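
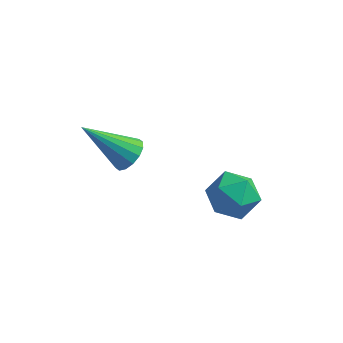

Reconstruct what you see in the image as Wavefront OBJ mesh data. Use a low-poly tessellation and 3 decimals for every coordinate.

v -0.742 -1.835 0.083
v -0.4 -2.05 0.378
v -1.818 -2.125 1.117
v -0.401 -1.8 0.447
v -0.494 -1.56 0.419
v -0.652 -1.394 0.3
v -0.835 -1.346 0.123
v -0.993 -1.429 -0.064
v -1.084 -1.621 -0.212
v -1.083 -1.87 -0.281
v -0.99 -2.11 -0.253
v -0.832 -2.277 -0.134
v -0.649 -2.325 0.043
v -0.491 -2.242 0.23
v 1.092 -0.029 -1.848
v 1.707 0.208 -2.197
v 1.173 -1.088 -2.423
v 1.788 -0.851 -2.772
v 1.804 -0.986 -2.038
v 1.754 -0.331 -1.683
v 1.126 -0.549 -2.937
v 1.076 0.106 -2.582
v 1.729 -0.114 -2.871
v 2.148 -0.383 -2.315
v 0.732 -0.497 -2.305
v 1.151 -0.766 -1.749
f 2 1 4
f 2 4 3
f 4 1 5
f 4 5 3
f 5 1 6
f 5 6 3
f 6 1 7
f 6 7 3
f 7 1 8
f 7 8 3
f 8 1 9
f 8 9 3
f 9 1 10
f 9 10 3
f 10 1 11
f 10 11 3
f 11 1 12
f 11 12 3
f 12 1 13
f 12 13 3
f 13 1 14
f 13 14 3
f 14 1 2
f 14 2 3
f 15 26 20
f 15 20 16
f 15 16 22
f 15 22 25
f 15 25 26
f 16 20 24
f 20 26 19
f 26 25 17
f 25 22 21
f 22 16 23
f 18 24 19
f 18 19 17
f 18 17 21
f 18 21 23
f 18 23 24
f 19 24 20
f 17 19 26
f 21 17 25
f 23 21 22
f 24 23 16



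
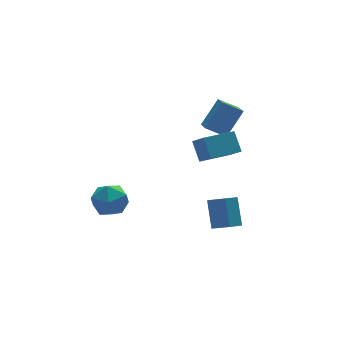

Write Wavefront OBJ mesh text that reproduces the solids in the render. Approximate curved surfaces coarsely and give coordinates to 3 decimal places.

v 0.464 -4.432 3.386
v 0.54 -3.529 4.386
v 0.341 -3.452 2.51
v 0.417 -2.548 3.511
v 2.343 -4.372 3.189
v 2.419 -3.468 4.19
v 2.22 -3.391 2.314
v 2.296 -2.488 3.314
v 2.771 -2.105 2.741
v 1.775 -1.543 3.439
v 3.018 -1.234 2.393
v 2.022 -0.672 3.092
v 3.958 -1.848 4.228
v 2.962 -1.286 4.927
v 4.205 -0.977 3.881
v 3.209 -0.415 4.579
v 1.071 -3.548 -3.228
v 1.434 -2.425 -1.803
v 2.028 -3.22 -3.73
v 2.391 -2.097 -2.306
v 1.669 -4.443 -2.674
v 2.032 -3.32 -1.25
v 2.626 -4.115 -3.177
v 2.989 -2.992 -1.752
v -2.703 2.513 -2.562
v -2.006 2.308 -3.542
v -3.014 0.572 -2.378
v -2.317 0.367 -3.358
v -1.811 0.769 -2.323
v -1.619 1.968 -2.437
v -3.401 0.912 -3.483
v -3.209 2.111 -3.597
v -2.438 1.319 -4.111
v -1.455 1.23 -3.394
v -3.565 1.65 -2.526
v -2.582 1.561 -1.809
f 2 4 1
f 5 2 1
f 1 4 3
f 3 5 1
f 2 8 4
f 6 2 5
f 6 8 2
f 4 8 3
f 7 5 3
f 3 8 7
f 7 6 5
f 8 6 7
f 10 12 9
f 13 10 9
f 9 12 11
f 11 13 9
f 10 16 12
f 14 10 13
f 14 16 10
f 12 16 11
f 15 13 11
f 11 16 15
f 15 14 13
f 16 14 15
f 18 20 17
f 21 18 17
f 17 20 19
f 19 21 17
f 18 24 20
f 22 18 21
f 22 24 18
f 20 24 19
f 23 21 19
f 19 24 23
f 23 22 21
f 24 22 23
f 25 36 30
f 25 30 26
f 25 26 32
f 25 32 35
f 25 35 36
f 26 30 34
f 30 36 29
f 36 35 27
f 35 32 31
f 32 26 33
f 28 34 29
f 28 29 27
f 28 27 31
f 28 31 33
f 28 33 34
f 29 34 30
f 27 29 36
f 31 27 35
f 33 31 32
f 34 33 26



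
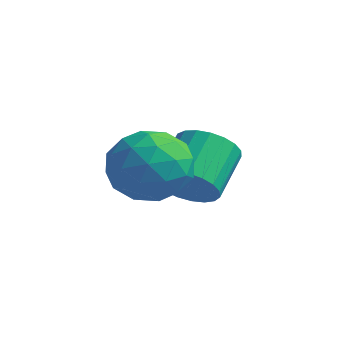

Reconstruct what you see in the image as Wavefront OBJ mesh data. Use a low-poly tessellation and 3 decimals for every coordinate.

v -0.223 -2.318 -0.075
v 0.75 -2.269 -0.755
v 0.13 -4.171 0.295
v 1.103 -4.122 -0.385
v 1.072 -3.54 0.65
v 0.854 -2.395 0.422
v 0.026 -4.045 -0.882
v -0.192 -2.9 -1.11
v 0.904 -3.336 -1.254
v 1.55 -3.024 -0.307
v -0.67 -3.416 -0.153
v -0.024 -3.104 0.794
v 0.232 -2.131 -0.447
v 0.648 -4.309 -0.013
v 0.63 -3.967 0.596
v 1.201 -3.938 0.196
v 0.294 -2.205 0.244
v 0.865 -2.176 -0.156
v 1.055 -2.923 0.67
v 0.015 -4.264 -0.304
v 0.586 -4.235 -0.704
v -0.321 -2.502 -0.656
v 0.25 -2.473 -1.056
v -0.175 -3.517 -1.13
v 0.894 -2.729 -1.141
v 1.102 -3.818 -0.923
v 0.469 -3.773 -1.215
v 0.341 -3.1 -1.349
v 1.274 -2.545 -0.584
v 1.482 -3.635 -0.367
v 1.464 -3.293 0.242
v 1.336 -2.619 0.107
v 1.365 -3.173 -0.877
v -0.602 -2.805 -0.093
v -0.394 -3.895 0.124
v -0.456 -3.821 -0.567
v -0.584 -3.147 -0.702
v -0.222 -2.622 0.463
v -0.014 -3.711 0.681
v 0.539 -3.34 0.889
v 0.411 -2.667 0.755
v -0.485 -3.267 0.417
v 0.369 -1.955 -1.265
v 1.095 -2.092 -0.751
v 0.617 -0.901 0.239
v -0.109 -0.765 -0.275
v 1.219 -1.838 -0.996
v 0.742 -0.648 -0.006
v 1.197 -1.604 -1.287
v 0.72 -0.414 -0.298
v 1.032 -1.431 -1.575
v 0.554 -0.241 -0.585
v 0.751 -1.349 -1.809
v 0.274 -0.159 -0.819
v 0.405 -1.372 -1.949
v -0.072 -0.181 -0.959
v 0.052 -1.495 -1.971
v -0.425 -0.305 -0.981
v -0.246 -1.698 -1.87
v -0.723 -0.508 -0.88
v -0.437 -1.945 -1.665
v -0.915 -0.755 -0.675
v -0.49 -2.194 -1.391
v -0.967 -1.004 -0.401
v -0.394 -2.402 -1.095
v -0.871 -1.212 -0.105
v -0.166 -2.533 -0.828
v -0.643 -1.342 0.162
v 0.154 -2.563 -0.637
v -0.323 -1.373 0.353
v 0.512 -2.489 -0.554
v 0.034 -1.298 0.435
v 0.844 -2.322 -0.595
v 0.367 -1.132 0.395
f 1 38 17
f 38 12 41
f 17 41 6
f 38 41 17
f 1 17 13
f 17 6 18
f 13 18 2
f 17 18 13
f 1 13 22
f 13 2 23
f 22 23 8
f 13 23 22
f 1 22 34
f 22 8 37
f 34 37 11
f 22 37 34
f 1 34 38
f 34 11 42
f 38 42 12
f 34 42 38
f 2 18 29
f 18 6 32
f 29 32 10
f 18 32 29
f 6 41 19
f 41 12 40
f 19 40 5
f 41 40 19
f 12 42 39
f 42 11 35
f 39 35 3
f 42 35 39
f 11 37 36
f 37 8 24
f 36 24 7
f 37 24 36
f 8 23 28
f 23 2 25
f 28 25 9
f 23 25 28
f 4 30 16
f 30 10 31
f 16 31 5
f 30 31 16
f 4 16 14
f 16 5 15
f 14 15 3
f 16 15 14
f 4 14 21
f 14 3 20
f 21 20 7
f 14 20 21
f 4 21 26
f 21 7 27
f 26 27 9
f 21 27 26
f 4 26 30
f 26 9 33
f 30 33 10
f 26 33 30
f 5 31 19
f 31 10 32
f 19 32 6
f 31 32 19
f 3 15 39
f 15 5 40
f 39 40 12
f 15 40 39
f 7 20 36
f 20 3 35
f 36 35 11
f 20 35 36
f 9 27 28
f 27 7 24
f 28 24 8
f 27 24 28
f 10 33 29
f 33 9 25
f 29 25 2
f 33 25 29
f 44 43 47
f 44 47 45
f 45 47 48
f 45 48 46
f 47 43 49
f 47 49 48
f 48 49 50
f 48 50 46
f 49 43 51
f 49 51 50
f 50 51 52
f 50 52 46
f 51 43 53
f 51 53 52
f 52 53 54
f 52 54 46
f 53 43 55
f 53 55 54
f 54 55 56
f 54 56 46
f 55 43 57
f 55 57 56
f 56 57 58
f 56 58 46
f 57 43 59
f 57 59 58
f 58 59 60
f 58 60 46
f 59 43 61
f 59 61 60
f 60 61 62
f 60 62 46
f 61 43 63
f 61 63 62
f 62 63 64
f 62 64 46
f 63 43 65
f 63 65 64
f 64 65 66
f 64 66 46
f 65 43 67
f 65 67 66
f 66 67 68
f 66 68 46
f 67 43 69
f 67 69 68
f 68 69 70
f 68 70 46
f 69 43 71
f 69 71 70
f 70 71 72
f 70 72 46
f 71 43 73
f 71 73 72
f 72 73 74
f 72 74 46
f 73 43 44
f 73 44 74
f 74 44 45
f 74 45 46



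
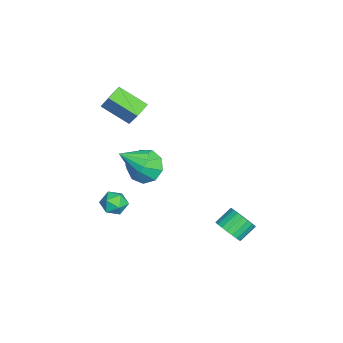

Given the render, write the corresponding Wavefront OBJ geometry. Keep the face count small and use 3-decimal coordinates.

v 3.567 -1.736 1.88
v 3.975 -1.347 2.374
v 3.713 -2.704 2.52
v 3.574 -1.321 2.505
v 3.171 -1.427 2.437
v 2.893 -1.631 2.192
v 2.829 -1.868 1.848
v 3 -2.063 1.514
v 3.35 -2.155 1.296
v 3.77 -2.113 1.264
v 4.125 -1.951 1.427
v 4.302 -1.722 1.734
v 4.247 -1.496 2.087
v 0.606 -1.834 -0.917
v 1.283 -1.85 -1.68
v 1.954 -2.626 0.297
v 1.327 -1.245 -1.334
v 1.033 -0.916 -0.794
v 0.539 -1.017 -0.311
v 0.077 -1.5 -0.112
v -0.138 -2.139 -0.29
v -0.005 -2.636 -0.762
v 0.414 -2.758 -1.306
v 0.923 -2.447 -1.669
v -2.624 -3.842 1.825
v -1.391 -3.279 3.416
v -2.16 -2.386 0.951
v -0.928 -1.824 2.542
v -1.952 -4.276 1.458
v -0.72 -3.714 3.049
v -1.489 -2.821 0.584
v -0.256 -2.258 2.175
v 1.57 -2.53 -3.03
v 1.944 -2.936 -3.563
v 1.216 -3.584 -2.477
v 1.59 -3.99 -3.01
v 1.983 -3.574 -2.499
v 2.202 -2.923 -2.841
v 0.958 -3.597 -3.199
v 1.177 -2.946 -3.541
v 1.566 -3.595 -3.668
v 2.199 -3.581 -3.235
v 0.961 -2.939 -2.805
v 1.594 -2.925 -2.372
v 2.423 2.366 -4.069
v 3.082 2.827 -3.978
v 2.497 3.535 -3.321
v 1.837 3.074 -3.411
v 2.939 2.962 -4.252
v 2.354 3.671 -3.594
v 2.707 2.995 -4.493
v 2.122 3.703 -3.835
v 2.425 2.918 -4.661
v 1.84 3.626 -4.004
v 2.143 2.746 -4.727
v 1.558 3.455 -4.069
v 1.909 2.508 -4.679
v 1.324 3.217 -4.021
v 1.764 2.246 -4.526
v 1.179 2.954 -3.868
v 1.733 2.004 -4.293
v 1.148 2.713 -3.635
v 1.821 1.825 -4.022
v 1.236 2.534 -3.364
v 2.013 1.74 -3.759
v 1.428 2.448 -3.101
v 2.276 1.762 -3.549
v 1.691 2.47 -2.891
v 2.564 1.889 -3.43
v 1.979 2.597 -2.772
v 2.828 2.099 -3.42
v 2.243 2.807 -2.763
v 3.021 2.354 -3.523
v 2.436 3.062 -2.866
v 3.111 2.612 -3.721
v 2.526 3.32 -3.063
f 2 1 4
f 2 4 3
f 4 1 5
f 4 5 3
f 5 1 6
f 5 6 3
f 6 1 7
f 6 7 3
f 7 1 8
f 7 8 3
f 8 1 9
f 8 9 3
f 9 1 10
f 9 10 3
f 10 1 11
f 10 11 3
f 11 1 12
f 11 12 3
f 12 1 13
f 12 13 3
f 13 1 2
f 13 2 3
f 15 14 17
f 15 17 16
f 17 14 18
f 17 18 16
f 18 14 19
f 18 19 16
f 19 14 20
f 19 20 16
f 20 14 21
f 20 21 16
f 21 14 22
f 21 22 16
f 22 14 23
f 22 23 16
f 23 14 24
f 23 24 16
f 24 14 15
f 24 15 16
f 26 28 25
f 29 26 25
f 25 28 27
f 27 29 25
f 26 32 28
f 30 26 29
f 30 32 26
f 28 32 27
f 31 29 27
f 27 32 31
f 31 30 29
f 32 30 31
f 33 44 38
f 33 38 34
f 33 34 40
f 33 40 43
f 33 43 44
f 34 38 42
f 38 44 37
f 44 43 35
f 43 40 39
f 40 34 41
f 36 42 37
f 36 37 35
f 36 35 39
f 36 39 41
f 36 41 42
f 37 42 38
f 35 37 44
f 39 35 43
f 41 39 40
f 42 41 34
f 46 45 49
f 46 49 47
f 47 49 50
f 47 50 48
f 49 45 51
f 49 51 50
f 50 51 52
f 50 52 48
f 51 45 53
f 51 53 52
f 52 53 54
f 52 54 48
f 53 45 55
f 53 55 54
f 54 55 56
f 54 56 48
f 55 45 57
f 55 57 56
f 56 57 58
f 56 58 48
f 57 45 59
f 57 59 58
f 58 59 60
f 58 60 48
f 59 45 61
f 59 61 60
f 60 61 62
f 60 62 48
f 61 45 63
f 61 63 62
f 62 63 64
f 62 64 48
f 63 45 65
f 63 65 64
f 64 65 66
f 64 66 48
f 65 45 67
f 65 67 66
f 66 67 68
f 66 68 48
f 67 45 69
f 67 69 68
f 68 69 70
f 68 70 48
f 69 45 71
f 69 71 70
f 70 71 72
f 70 72 48
f 71 45 73
f 71 73 72
f 72 73 74
f 72 74 48
f 73 45 75
f 73 75 74
f 74 75 76
f 74 76 48
f 75 45 46
f 75 46 76
f 76 46 47
f 76 47 48



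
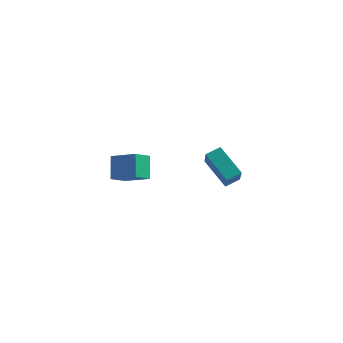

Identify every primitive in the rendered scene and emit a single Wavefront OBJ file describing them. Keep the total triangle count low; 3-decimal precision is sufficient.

v 3.952 1.329 1.969
v 2.307 1.837 3.322
v 4.49 2.07 2.344
v 2.845 2.579 3.697
v 4.755 0.001 3.443
v 3.11 0.51 4.796
v 5.293 0.743 3.818
v 3.648 1.251 5.171
v -3.632 2.738 -0.599
v -3.907 1.555 0.097
v -4.178 3.658 0.748
v -4.454 2.475 1.444
v -1.906 2.745 0.096
v -2.182 1.562 0.792
v -2.453 3.665 1.443
v -2.728 2.482 2.139
f 2 4 1
f 5 2 1
f 1 4 3
f 3 5 1
f 2 8 4
f 6 2 5
f 6 8 2
f 4 8 3
f 7 5 3
f 3 8 7
f 7 6 5
f 8 6 7
f 10 12 9
f 13 10 9
f 9 12 11
f 11 13 9
f 10 16 12
f 14 10 13
f 14 16 10
f 12 16 11
f 15 13 11
f 11 16 15
f 15 14 13
f 16 14 15



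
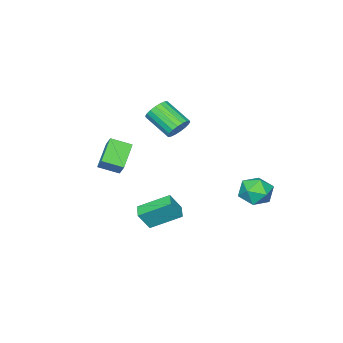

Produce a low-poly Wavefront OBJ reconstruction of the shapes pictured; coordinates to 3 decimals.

v -3.407 -2.138 1.138
v -2.618 -2.112 1.135
v -2.563 -3.656 2.079
v -3.353 -3.682 2.082
v -2.701 -1.936 1.427
v -2.646 -3.479 2.372
v -2.924 -1.8 1.663
v -2.869 -3.343 2.607
v -3.242 -1.731 1.794
v -3.188 -3.274 2.738
v -3.594 -1.743 1.796
v -3.539 -3.286 2.74
v -3.908 -1.833 1.667
v -3.853 -3.376 2.611
v -4.123 -1.983 1.433
v -4.069 -3.526 2.377
v -4.197 -2.164 1.141
v -4.142 -3.708 2.085
v -4.114 -2.341 0.848
v -4.059 -3.884 1.793
v -3.891 -2.477 0.613
v -3.836 -4.02 1.557
v -3.572 -2.546 0.482
v -3.518 -4.089 1.426
v -3.221 -2.534 0.48
v -3.166 -4.077 1.424
v -2.907 -2.444 0.609
v -2.852 -3.987 1.553
v -2.691 -2.294 0.843
v -2.637 -3.837 1.787
v -4.227 3.414 -2.579
v -3.243 3.128 -2.47
v -4.677 2.312 -1.41
v -3.693 2.026 -1.301
v -3.995 2.961 -0.991
v -3.717 3.642 -1.713
v -4.203 1.798 -2.167
v -3.925 2.479 -2.889
v -3.228 2.129 -2.215
v -3.1 2.848 -1.488
v -4.82 2.592 -2.392
v -4.692 3.311 -1.665
v 0.477 -0.718 -3.403
v 1.065 -0.994 -2.323
v -0.589 0.578 -2.491
v -0.001 0.303 -1.412
v 1.061 -0.123 -3.568
v 1.649 -0.398 -2.489
v -0.005 1.174 -2.657
v 0.583 0.898 -1.577
v -0.874 -5.041 -0.067
v -0.691 -4.544 0.649
v -1.603 -4.129 -0.514
v -1.421 -3.633 0.202
v 0.541 -4.327 -0.922
v 0.723 -3.831 -0.206
v -0.189 -3.416 -1.369
v -0.006 -2.919 -0.653
f 2 1 5
f 2 5 3
f 3 5 6
f 3 6 4
f 5 1 7
f 5 7 6
f 6 7 8
f 6 8 4
f 7 1 9
f 7 9 8
f 8 9 10
f 8 10 4
f 9 1 11
f 9 11 10
f 10 11 12
f 10 12 4
f 11 1 13
f 11 13 12
f 12 13 14
f 12 14 4
f 13 1 15
f 13 15 14
f 14 15 16
f 14 16 4
f 15 1 17
f 15 17 16
f 16 17 18
f 16 18 4
f 17 1 19
f 17 19 18
f 18 19 20
f 18 20 4
f 19 1 21
f 19 21 20
f 20 21 22
f 20 22 4
f 21 1 23
f 21 23 22
f 22 23 24
f 22 24 4
f 23 1 25
f 23 25 24
f 24 25 26
f 24 26 4
f 25 1 27
f 25 27 26
f 26 27 28
f 26 28 4
f 27 1 29
f 27 29 28
f 28 29 30
f 28 30 4
f 29 1 2
f 29 2 30
f 30 2 3
f 30 3 4
f 31 42 36
f 31 36 32
f 31 32 38
f 31 38 41
f 31 41 42
f 32 36 40
f 36 42 35
f 42 41 33
f 41 38 37
f 38 32 39
f 34 40 35
f 34 35 33
f 34 33 37
f 34 37 39
f 34 39 40
f 35 40 36
f 33 35 42
f 37 33 41
f 39 37 38
f 40 39 32
f 44 46 43
f 47 44 43
f 43 46 45
f 45 47 43
f 44 50 46
f 48 44 47
f 48 50 44
f 46 50 45
f 49 47 45
f 45 50 49
f 49 48 47
f 50 48 49
f 52 54 51
f 55 52 51
f 51 54 53
f 53 55 51
f 52 58 54
f 56 52 55
f 56 58 52
f 54 58 53
f 57 55 53
f 53 58 57
f 57 56 55
f 58 56 57



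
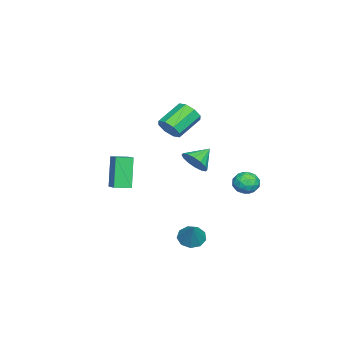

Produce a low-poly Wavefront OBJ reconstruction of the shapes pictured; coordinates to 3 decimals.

v 0.64 -0.024 2.663
v 1.03 -0.139 3.352
v -0.29 0.63 4.226
v -0.68 0.744 3.537
v 1.169 0.397 3.09
v -0.151 1.166 3.965
v 0.998 0.686 2.578
v -0.322 1.455 3.452
v 0.617 0.559 2.116
v -0.703 1.328 2.99
v 0.25 0.09 1.974
v -1.07 0.859 2.848
v 0.111 -0.446 2.235
v -1.209 0.323 3.11
v 0.282 -0.735 2.748
v -1.038 0.034 3.622
v 0.663 -0.608 3.21
v -0.657 0.161 4.084
v -0.788 -4.01 -2.998
v -1.614 -4.171 -1.019
v -1.336 -3.152 -3.157
v -2.162 -3.314 -1.178
v 0.042 -3.406 -2.602
v -0.784 -3.568 -0.623
v -0.506 -2.549 -2.761
v -1.332 -2.71 -0.782
v -1.936 0.646 -0.959
v -1.303 1.181 -0.558
v -2.904 1.254 -0.241
v -1.44 1.421 -0.946
v -1.709 1.454 -1.337
v -2.039 1.27 -1.627
v -2.342 0.919 -1.738
v -2.535 0.495 -1.64
v -2.568 0.112 -1.36
v -2.431 -0.129 -0.972
v -2.162 -0.161 -0.581
v -1.832 0.022 -0.291
v -1.53 0.373 -0.18
v -1.336 0.797 -0.277
v 2.548 1.826 -4.391
v 3.149 1.422 -4.732
v 3.512 2.194 -3.129
v 3.16 1.945 -4.893
v 2.884 2.412 -4.819
v 2.452 2.605 -4.545
v 2.064 2.433 -4.199
v 1.903 1.977 -3.943
v 2.044 1.451 -3.896
v 2.42 1.099 -4.081
v 2.857 1.088 -4.411
v -1.063 4.427 -1.992
v -0.266 4.253 -2.08
v -1.114 3.647 -0.92
v -0.317 3.473 -1.008
v -0.55 4.227 -0.784
v -0.518 4.709 -1.447
v -0.862 3.191 -1.553
v -0.83 3.673 -2.216
v -0.142 3.489 -1.809
v 0.051 4.129 -1.334
v -1.431 3.771 -1.666
v -1.238 4.411 -1.191
v -0.66 4.408 -2.13
v -0.72 3.492 -0.87
v -0.857 3.935 -0.738
v -0.389 3.832 -0.79
v -0.808 4.677 -1.758
v -0.34 4.574 -1.81
v -0.507 4.559 -1.048
v -1.04 3.326 -1.19
v -0.572 3.223 -1.242
v -0.991 4.068 -2.21
v -0.523 3.965 -2.262
v -0.873 3.341 -1.952
v -0.119 3.857 -2.023
v -0.149 3.399 -1.392
v -0.469 3.233 -1.713
v -0.45 3.516 -2.102
v -0.005 4.234 -1.744
v -0.036 3.775 -1.113
v -0.172 4.218 -0.982
v -0.154 4.502 -1.371
v 0.068 3.785 -1.584
v -1.344 4.125 -1.887
v -1.375 3.666 -1.256
v -1.226 3.398 -1.629
v -1.208 3.682 -2.018
v -1.231 4.501 -1.608
v -1.261 4.043 -0.977
v -0.93 4.384 -0.898
v -0.911 4.667 -1.287
v -1.448 4.115 -1.416
f 2 1 5
f 2 5 3
f 3 5 6
f 3 6 4
f 5 1 7
f 5 7 6
f 6 7 8
f 6 8 4
f 7 1 9
f 7 9 8
f 8 9 10
f 8 10 4
f 9 1 11
f 9 11 10
f 10 11 12
f 10 12 4
f 11 1 13
f 11 13 12
f 12 13 14
f 12 14 4
f 13 1 15
f 13 15 14
f 14 15 16
f 14 16 4
f 15 1 17
f 15 17 16
f 16 17 18
f 16 18 4
f 17 1 2
f 17 2 18
f 18 2 3
f 18 3 4
f 20 22 19
f 23 20 19
f 19 22 21
f 21 23 19
f 20 26 22
f 24 20 23
f 24 26 20
f 22 26 21
f 25 23 21
f 21 26 25
f 25 24 23
f 26 24 25
f 28 27 30
f 28 30 29
f 30 27 31
f 30 31 29
f 31 27 32
f 31 32 29
f 32 27 33
f 32 33 29
f 33 27 34
f 33 34 29
f 34 27 35
f 34 35 29
f 35 27 36
f 35 36 29
f 36 27 37
f 36 37 29
f 37 27 38
f 37 38 29
f 38 27 39
f 38 39 29
f 39 27 40
f 39 40 29
f 40 27 28
f 40 28 29
f 42 41 44
f 42 44 43
f 44 41 45
f 44 45 43
f 45 41 46
f 45 46 43
f 46 41 47
f 46 47 43
f 47 41 48
f 47 48 43
f 48 41 49
f 48 49 43
f 49 41 50
f 49 50 43
f 50 41 51
f 50 51 43
f 51 41 42
f 51 42 43
f 52 89 68
f 89 63 92
f 68 92 57
f 89 92 68
f 52 68 64
f 68 57 69
f 64 69 53
f 68 69 64
f 52 64 73
f 64 53 74
f 73 74 59
f 64 74 73
f 52 73 85
f 73 59 88
f 85 88 62
f 73 88 85
f 52 85 89
f 85 62 93
f 89 93 63
f 85 93 89
f 53 69 80
f 69 57 83
f 80 83 61
f 69 83 80
f 57 92 70
f 92 63 91
f 70 91 56
f 92 91 70
f 63 93 90
f 93 62 86
f 90 86 54
f 93 86 90
f 62 88 87
f 88 59 75
f 87 75 58
f 88 75 87
f 59 74 79
f 74 53 76
f 79 76 60
f 74 76 79
f 55 81 67
f 81 61 82
f 67 82 56
f 81 82 67
f 55 67 65
f 67 56 66
f 65 66 54
f 67 66 65
f 55 65 72
f 65 54 71
f 72 71 58
f 65 71 72
f 55 72 77
f 72 58 78
f 77 78 60
f 72 78 77
f 55 77 81
f 77 60 84
f 81 84 61
f 77 84 81
f 56 82 70
f 82 61 83
f 70 83 57
f 82 83 70
f 54 66 90
f 66 56 91
f 90 91 63
f 66 91 90
f 58 71 87
f 71 54 86
f 87 86 62
f 71 86 87
f 60 78 79
f 78 58 75
f 79 75 59
f 78 75 79
f 61 84 80
f 84 60 76
f 80 76 53
f 84 76 80



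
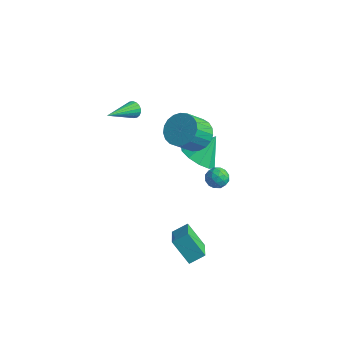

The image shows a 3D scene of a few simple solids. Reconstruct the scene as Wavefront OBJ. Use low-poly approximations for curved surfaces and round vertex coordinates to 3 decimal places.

v -3.55 1.341 0.086
v -3.35 1.126 -0.344
v -3.75 -0.501 0.914
v -3.163 1.165 -0.213
v -3.052 1.238 -0.024
v -3.04 1.332 0.188
v -3.129 1.427 0.379
v -3.302 1.506 0.512
v -3.523 1.552 0.56
v -3.75 1.556 0.515
v -3.938 1.518 0.384
v -4.048 1.444 0.195
v -4.06 1.35 -0.017
v -3.971 1.255 -0.208
v -3.799 1.176 -0.341
v -3.577 1.13 -0.389
v 3.947 -3.635 -3.87
v 2.905 -3.672 -2.711
v 3.104 -2.555 -4.594
v 2.061 -2.591 -3.435
v 4.419 -2.969 -3.425
v 3.376 -3.005 -2.266
v 3.575 -1.888 -4.149
v 2.533 -1.925 -2.99
v -0.543 2.914 -3.476
v 0.048 3.518 -4.165
v -0.157 3.966 -2.224
v -0.583 3.755 -4.169
v -1.198 3.671 -3.909
v -1.563 3.297 -3.483
v -1.539 2.778 -3.055
v -1.134 2.311 -2.787
v -0.503 2.074 -2.783
v 0.112 2.158 -3.044
v 0.477 2.531 -3.469
v 0.453 3.051 -3.898
v 0.997 1.939 -3.658
v 1.398 2.475 -3.585
v 1.442 1.485 -2.775
v 1.843 2.021 -2.702
v 1.181 2.079 -2.594
v 0.906 2.359 -3.14
v 1.934 1.601 -3.22
v 1.659 1.881 -3.766
v 1.977 2.265 -3.314
v 1.512 2.561 -2.928
v 1.328 1.399 -3.432
v 0.863 1.695 -3.046
v 1.158 2.247 -3.699
v 1.682 1.713 -2.661
v 1.293 1.747 -2.598
v 1.529 2.062 -2.555
v 0.869 2.179 -3.438
v 1.105 2.494 -3.395
v 0.978 2.261 -2.813
v 1.735 1.466 -2.965
v 1.971 1.781 -2.922
v 1.311 1.898 -3.805
v 1.547 2.213 -3.762
v 1.862 1.699 -3.547
v 1.734 2.439 -3.497
v 1.996 2.172 -2.978
v 2.049 1.925 -3.282
v 1.888 2.09 -3.603
v 1.461 2.612 -3.27
v 1.723 2.345 -2.75
v 1.334 2.379 -2.687
v 1.172 2.544 -3.008
v 1.801 2.489 -3.11
v 1.117 1.615 -3.61
v 1.379 1.348 -3.09
v 1.668 1.416 -3.352
v 1.506 1.581 -3.673
v 0.844 1.788 -3.382
v 1.106 1.521 -2.863
v 0.952 1.87 -2.757
v 0.791 2.035 -3.078
v 1.039 1.471 -3.25
v 0.112 1.887 -0.217
v 0.754 2.398 0.355
v 0.53 1.364 1.529
v -0.112 0.853 0.957
v 0.392 2.58 0.447
v 0.168 1.546 1.621
v -0.019 2.643 0.424
v -0.242 1.609 1.598
v -0.407 2.575 0.291
v -0.63 1.541 1.464
v -0.705 2.388 0.069
v -0.928 1.354 1.243
v -0.862 2.115 -0.202
v -1.085 1.081 0.972
v -0.851 1.802 -0.475
v -1.074 0.768 0.698
v -0.673 1.503 -0.704
v -0.896 0.469 0.47
v -0.359 1.272 -0.849
v -0.583 0.238 0.325
v 0.035 1.146 -0.884
v -0.188 0.112 0.29
v 0.443 1.149 -0.804
v 0.22 0.115 0.37
v 0.794 1.279 -0.623
v 0.571 0.245 0.551
v 1.027 1.514 -0.371
v 0.803 0.48 0.803
v 1.101 1.814 -0.093
v 0.878 0.78 1.081
v 1.005 2.127 0.164
v 0.781 1.093 1.338
f 2 1 4
f 2 4 3
f 4 1 5
f 4 5 3
f 5 1 6
f 5 6 3
f 6 1 7
f 6 7 3
f 7 1 8
f 7 8 3
f 8 1 9
f 8 9 3
f 9 1 10
f 9 10 3
f 10 1 11
f 10 11 3
f 11 1 12
f 11 12 3
f 12 1 13
f 12 13 3
f 13 1 14
f 13 14 3
f 14 1 15
f 14 15 3
f 15 1 16
f 15 16 3
f 16 1 2
f 16 2 3
f 18 20 17
f 21 18 17
f 17 20 19
f 19 21 17
f 18 24 20
f 22 18 21
f 22 24 18
f 20 24 19
f 23 21 19
f 19 24 23
f 23 22 21
f 24 22 23
f 26 25 28
f 26 28 27
f 28 25 29
f 28 29 27
f 29 25 30
f 29 30 27
f 30 25 31
f 30 31 27
f 31 25 32
f 31 32 27
f 32 25 33
f 32 33 27
f 33 25 34
f 33 34 27
f 34 25 35
f 34 35 27
f 35 25 36
f 35 36 27
f 36 25 26
f 36 26 27
f 37 74 53
f 74 48 77
f 53 77 42
f 74 77 53
f 37 53 49
f 53 42 54
f 49 54 38
f 53 54 49
f 37 49 58
f 49 38 59
f 58 59 44
f 49 59 58
f 37 58 70
f 58 44 73
f 70 73 47
f 58 73 70
f 37 70 74
f 70 47 78
f 74 78 48
f 70 78 74
f 38 54 65
f 54 42 68
f 65 68 46
f 54 68 65
f 42 77 55
f 77 48 76
f 55 76 41
f 77 76 55
f 48 78 75
f 78 47 71
f 75 71 39
f 78 71 75
f 47 73 72
f 73 44 60
f 72 60 43
f 73 60 72
f 44 59 64
f 59 38 61
f 64 61 45
f 59 61 64
f 40 66 52
f 66 46 67
f 52 67 41
f 66 67 52
f 40 52 50
f 52 41 51
f 50 51 39
f 52 51 50
f 40 50 57
f 50 39 56
f 57 56 43
f 50 56 57
f 40 57 62
f 57 43 63
f 62 63 45
f 57 63 62
f 40 62 66
f 62 45 69
f 66 69 46
f 62 69 66
f 41 67 55
f 67 46 68
f 55 68 42
f 67 68 55
f 39 51 75
f 51 41 76
f 75 76 48
f 51 76 75
f 43 56 72
f 56 39 71
f 72 71 47
f 56 71 72
f 45 63 64
f 63 43 60
f 64 60 44
f 63 60 64
f 46 69 65
f 69 45 61
f 65 61 38
f 69 61 65
f 80 79 83
f 80 83 81
f 81 83 84
f 81 84 82
f 83 79 85
f 83 85 84
f 84 85 86
f 84 86 82
f 85 79 87
f 85 87 86
f 86 87 88
f 86 88 82
f 87 79 89
f 87 89 88
f 88 89 90
f 88 90 82
f 89 79 91
f 89 91 90
f 90 91 92
f 90 92 82
f 91 79 93
f 91 93 92
f 92 93 94
f 92 94 82
f 93 79 95
f 93 95 94
f 94 95 96
f 94 96 82
f 95 79 97
f 95 97 96
f 96 97 98
f 96 98 82
f 97 79 99
f 97 99 98
f 98 99 100
f 98 100 82
f 99 79 101
f 99 101 100
f 100 101 102
f 100 102 82
f 101 79 103
f 101 103 102
f 102 103 104
f 102 104 82
f 103 79 105
f 103 105 104
f 104 105 106
f 104 106 82
f 105 79 107
f 105 107 106
f 106 107 108
f 106 108 82
f 107 79 109
f 107 109 108
f 108 109 110
f 108 110 82
f 109 79 80
f 109 80 110
f 110 80 81
f 110 81 82



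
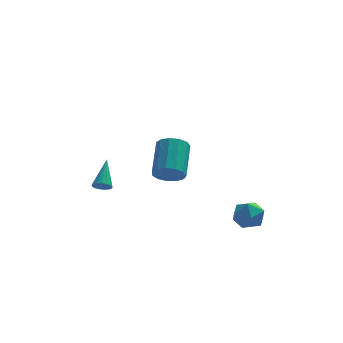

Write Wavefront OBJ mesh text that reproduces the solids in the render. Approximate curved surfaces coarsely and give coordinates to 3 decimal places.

v 3.009 -2.644 -1.419
v 3.949 -2.585 -1.333
v 3.171 -3.835 -2.367
v 4.111 -3.776 -2.281
v 3.586 -4.057 -1.546
v 3.486 -3.32 -0.96
v 3.634 -3.1 -2.74
v 3.534 -2.363 -2.154
v 4.336 -2.866 -2.149
v 4.306 -3.458 -1.411
v 2.814 -2.962 -2.289
v 2.784 -3.554 -1.551
v -3.595 1.431 -2.183
v -3.162 1.168 -1.968
v -3.285 2.909 -0.997
v -3.06 1.306 -2.167
v -3.08 1.473 -2.37
v -3.218 1.63 -2.53
v -3.442 1.741 -2.61
v -3.702 1.782 -2.592
v -3.937 1.742 -2.481
v -4.094 1.63 -2.301
v -4.136 1.474 -2.094
v -4.055 1.307 -1.907
v -3.868 1.168 -1.784
v -3.619 1.09 -1.751
v -3.364 1.09 -1.818
v -0.48 -4.201 1.795
v 0.26 -4.077 1.395
v 0.579 -2.336 2.525
v -0.16 -2.459 2.925
v -0.073 -3.848 1.137
v 0.247 -2.107 2.267
v -0.535 -3.732 1.088
v -0.215 -1.991 2.218
v -0.979 -3.764 1.264
v -0.66 -2.023 2.394
v -1.265 -3.935 1.608
v -0.946 -2.194 2.738
v -1.302 -4.19 2.011
v -0.982 -2.449 3.141
v -1.077 -4.449 2.346
v -0.758 -2.708 3.476
v -0.663 -4.628 2.506
v -0.344 -2.887 3.636
v -0.191 -4.672 2.44
v 0.129 -2.931 3.57
v 0.19 -4.566 2.17
v 0.509 -2.825 3.299
v 0.358 -4.344 1.78
v 0.677 -2.603 2.91
f 1 12 6
f 1 6 2
f 1 2 8
f 1 8 11
f 1 11 12
f 2 6 10
f 6 12 5
f 12 11 3
f 11 8 7
f 8 2 9
f 4 10 5
f 4 5 3
f 4 3 7
f 4 7 9
f 4 9 10
f 5 10 6
f 3 5 12
f 7 3 11
f 9 7 8
f 10 9 2
f 14 13 16
f 14 16 15
f 16 13 17
f 16 17 15
f 17 13 18
f 17 18 15
f 18 13 19
f 18 19 15
f 19 13 20
f 19 20 15
f 20 13 21
f 20 21 15
f 21 13 22
f 21 22 15
f 22 13 23
f 22 23 15
f 23 13 24
f 23 24 15
f 24 13 25
f 24 25 15
f 25 13 26
f 25 26 15
f 26 13 27
f 26 27 15
f 27 13 14
f 27 14 15
f 29 28 32
f 29 32 30
f 30 32 33
f 30 33 31
f 32 28 34
f 32 34 33
f 33 34 35
f 33 35 31
f 34 28 36
f 34 36 35
f 35 36 37
f 35 37 31
f 36 28 38
f 36 38 37
f 37 38 39
f 37 39 31
f 38 28 40
f 38 40 39
f 39 40 41
f 39 41 31
f 40 28 42
f 40 42 41
f 41 42 43
f 41 43 31
f 42 28 44
f 42 44 43
f 43 44 45
f 43 45 31
f 44 28 46
f 44 46 45
f 45 46 47
f 45 47 31
f 46 28 48
f 46 48 47
f 47 48 49
f 47 49 31
f 48 28 50
f 48 50 49
f 49 50 51
f 49 51 31
f 50 28 29
f 50 29 51
f 51 29 30
f 51 30 31



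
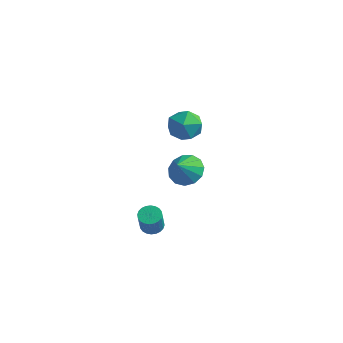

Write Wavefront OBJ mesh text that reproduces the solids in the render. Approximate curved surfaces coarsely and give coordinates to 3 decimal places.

v 1.091 -1.252 -0.128
v 2.017 -0.872 0.22
v 1.069 -2.148 0.908
v 1.592 -0.551 0.489
v 1.007 -0.452 0.563
v 0.449 -0.607 0.417
v 0.095 -0.967 0.098
v 0.056 -1.417 -0.292
v 0.346 -1.815 -0.63
v 0.873 -2.034 -0.809
v 1.468 -2.005 -0.772
v 1.943 -1.736 -0.53
v 2.148 -1.314 -0.16
v 0.093 -3.154 -3.929
v 0.764 -3.076 -4.002
v 0.979 -3.628 -2.624
v 0.307 -3.706 -2.551
v 0.696 -2.842 -3.898
v 0.911 -3.394 -2.52
v 0.536 -2.655 -3.798
v 0.75 -3.207 -2.42
v 0.308 -2.544 -3.719
v 0.523 -3.096 -2.34
v 0.048 -2.527 -3.671
v 0.262 -3.079 -2.293
v -0.206 -2.604 -3.662
v 0.009 -3.156 -2.284
v -0.414 -2.766 -3.695
v -0.199 -3.318 -2.316
v -0.545 -2.986 -3.763
v -0.33 -3.538 -2.384
v -0.579 -3.232 -3.856
v -0.364 -3.784 -2.478
v -0.511 -3.466 -3.96
v -0.296 -4.018 -2.582
v -0.35 -3.653 -4.06
v -0.136 -4.205 -2.682
v -0.123 -3.764 -4.14
v 0.092 -4.316 -2.761
v 0.138 -3.781 -4.187
v 0.352 -4.333 -2.809
v 0.391 -3.704 -4.196
v 0.606 -4.256 -2.818
v 0.599 -3.542 -4.164
v 0.814 -4.094 -2.785
v 0.73 -3.322 -4.096
v 0.945 -3.874 -2.717
v -1.904 5.033 -0.822
v -1.421 4.441 -1.759
v -2.979 3.459 -0.381
v -2.496 2.867 -1.318
v -1.815 3.135 -0.356
v -1.15 4.108 -0.628
v -3.25 3.792 -1.512
v -2.585 4.765 -1.784
v -2.252 3.674 -2.185
v -1.365 3.268 -1.47
v -3.035 4.632 -0.67
v -2.148 4.226 0.045
f 2 1 4
f 2 4 3
f 4 1 5
f 4 5 3
f 5 1 6
f 5 6 3
f 6 1 7
f 6 7 3
f 7 1 8
f 7 8 3
f 8 1 9
f 8 9 3
f 9 1 10
f 9 10 3
f 10 1 11
f 10 11 3
f 11 1 12
f 11 12 3
f 12 1 13
f 12 13 3
f 13 1 2
f 13 2 3
f 15 14 18
f 15 18 16
f 16 18 19
f 16 19 17
f 18 14 20
f 18 20 19
f 19 20 21
f 19 21 17
f 20 14 22
f 20 22 21
f 21 22 23
f 21 23 17
f 22 14 24
f 22 24 23
f 23 24 25
f 23 25 17
f 24 14 26
f 24 26 25
f 25 26 27
f 25 27 17
f 26 14 28
f 26 28 27
f 27 28 29
f 27 29 17
f 28 14 30
f 28 30 29
f 29 30 31
f 29 31 17
f 30 14 32
f 30 32 31
f 31 32 33
f 31 33 17
f 32 14 34
f 32 34 33
f 33 34 35
f 33 35 17
f 34 14 36
f 34 36 35
f 35 36 37
f 35 37 17
f 36 14 38
f 36 38 37
f 37 38 39
f 37 39 17
f 38 14 40
f 38 40 39
f 39 40 41
f 39 41 17
f 40 14 42
f 40 42 41
f 41 42 43
f 41 43 17
f 42 14 44
f 42 44 43
f 43 44 45
f 43 45 17
f 44 14 46
f 44 46 45
f 45 46 47
f 45 47 17
f 46 14 15
f 46 15 47
f 47 15 16
f 47 16 17
f 48 59 53
f 48 53 49
f 48 49 55
f 48 55 58
f 48 58 59
f 49 53 57
f 53 59 52
f 59 58 50
f 58 55 54
f 55 49 56
f 51 57 52
f 51 52 50
f 51 50 54
f 51 54 56
f 51 56 57
f 52 57 53
f 50 52 59
f 54 50 58
f 56 54 55
f 57 56 49



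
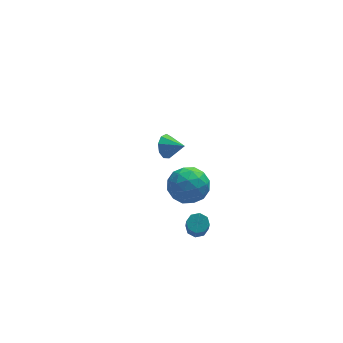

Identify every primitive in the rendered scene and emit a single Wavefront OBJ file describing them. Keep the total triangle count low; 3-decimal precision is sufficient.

v -3.343 -3.088 -3.92
v -2.736 -3.312 -3.986
v -2.951 -4.375 -2.366
v -3.557 -4.152 -2.3
v -2.757 -2.895 -3.716
v -2.972 -3.958 -2.095
v -3.121 -2.591 -3.565
v -3.336 -3.655 -1.944
v -3.615 -2.579 -3.622
v -3.83 -3.642 -2.002
v -3.949 -2.865 -3.854
v -4.164 -3.928 -2.234
v -3.928 -3.282 -4.125
v -4.143 -4.345 -2.504
v -3.564 -3.585 -4.276
v -3.779 -4.649 -2.655
v -3.07 -3.598 -4.218
v -3.285 -4.661 -2.598
v -3.866 -2.156 0.361
v -2.936 -2.802 0.891
v -4.884 -3.878 0.049
v -3.954 -4.524 0.579
v -4.67 -3.772 1.277
v -4.041 -2.708 1.47
v -3.779 -3.972 -0.53
v -3.15 -2.908 -0.337
v -2.882 -3.925 0.341
v -3.433 -3.801 1.458
v -4.387 -2.879 -0.518
v -4.938 -2.755 0.599
v -3.312 -2.328 0.653
v -4.508 -4.352 0.287
v -4.93 -3.91 0.697
v -4.383 -4.29 1.009
v -3.961 -2.273 0.993
v -3.414 -2.652 1.305
v -4.434 -3.223 1.532
v -4.406 -4.028 -0.365
v -3.859 -4.407 -0.053
v -3.437 -2.39 -0.069
v -2.89 -2.77 0.243
v -3.386 -3.457 -0.592
v -2.733 -3.367 0.642
v -3.331 -4.38 0.458
v -3.228 -4.055 -0.193
v -2.859 -3.43 -0.08
v -3.057 -3.295 1.298
v -3.655 -4.307 1.115
v -4.076 -3.865 1.525
v -3.706 -3.24 1.638
v -3.025 -3.955 0.975
v -4.165 -2.373 -0.175
v -4.763 -3.385 -0.358
v -4.114 -3.44 -0.698
v -3.744 -2.815 -0.585
v -4.489 -2.3 0.482
v -5.087 -3.313 0.298
v -4.961 -3.25 1.02
v -4.592 -2.625 1.133
v -4.795 -2.725 -0.035
v -3.462 4.076 -3.444
v -3.027 4.071 -4.185
v -2.538 3.344 -2.896
v -2.859 4.529 -3.857
v -2.974 4.775 -3.335
v -3.317 4.694 -2.864
v -3.728 4.323 -2.664
v -4.015 3.837 -2.829
v -4.043 3.462 -3.282
v -3.8 3.375 -3.81
v -3.398 3.615 -4.167
f 2 1 5
f 2 5 3
f 3 5 6
f 3 6 4
f 5 1 7
f 5 7 6
f 6 7 8
f 6 8 4
f 7 1 9
f 7 9 8
f 8 9 10
f 8 10 4
f 9 1 11
f 9 11 10
f 10 11 12
f 10 12 4
f 11 1 13
f 11 13 12
f 12 13 14
f 12 14 4
f 13 1 15
f 13 15 14
f 14 15 16
f 14 16 4
f 15 1 17
f 15 17 16
f 16 17 18
f 16 18 4
f 17 1 2
f 17 2 18
f 18 2 3
f 18 3 4
f 19 56 35
f 56 30 59
f 35 59 24
f 56 59 35
f 19 35 31
f 35 24 36
f 31 36 20
f 35 36 31
f 19 31 40
f 31 20 41
f 40 41 26
f 31 41 40
f 19 40 52
f 40 26 55
f 52 55 29
f 40 55 52
f 19 52 56
f 52 29 60
f 56 60 30
f 52 60 56
f 20 36 47
f 36 24 50
f 47 50 28
f 36 50 47
f 24 59 37
f 59 30 58
f 37 58 23
f 59 58 37
f 30 60 57
f 60 29 53
f 57 53 21
f 60 53 57
f 29 55 54
f 55 26 42
f 54 42 25
f 55 42 54
f 26 41 46
f 41 20 43
f 46 43 27
f 41 43 46
f 22 48 34
f 48 28 49
f 34 49 23
f 48 49 34
f 22 34 32
f 34 23 33
f 32 33 21
f 34 33 32
f 22 32 39
f 32 21 38
f 39 38 25
f 32 38 39
f 22 39 44
f 39 25 45
f 44 45 27
f 39 45 44
f 22 44 48
f 44 27 51
f 48 51 28
f 44 51 48
f 23 49 37
f 49 28 50
f 37 50 24
f 49 50 37
f 21 33 57
f 33 23 58
f 57 58 30
f 33 58 57
f 25 38 54
f 38 21 53
f 54 53 29
f 38 53 54
f 27 45 46
f 45 25 42
f 46 42 26
f 45 42 46
f 28 51 47
f 51 27 43
f 47 43 20
f 51 43 47
f 62 61 64
f 62 64 63
f 64 61 65
f 64 65 63
f 65 61 66
f 65 66 63
f 66 61 67
f 66 67 63
f 67 61 68
f 67 68 63
f 68 61 69
f 68 69 63
f 69 61 70
f 69 70 63
f 70 61 71
f 70 71 63
f 71 61 62
f 71 62 63



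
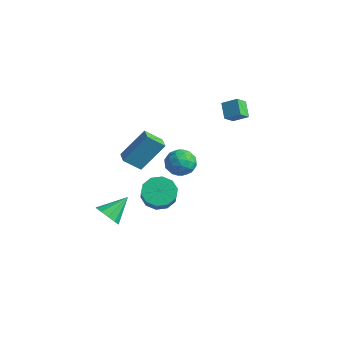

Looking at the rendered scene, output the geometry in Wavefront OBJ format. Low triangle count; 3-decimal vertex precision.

v -0.639 0.015 -3.732
v -0.165 -0.648 -4.394
v 0.413 -1.138 -3.49
v -0.061 -0.475 -2.828
v 0.205 -0.117 -4.343
v 0.783 -0.607 -3.439
v 0.252 0.464 -4.059
v 0.83 -0.025 -3.154
v -0.041 0.874 -3.65
v 0.537 0.384 -2.745
v -0.563 0.955 -3.272
v 0.016 0.466 -2.368
v -1.113 0.678 -3.07
v -0.535 0.188 -2.166
v -1.483 0.147 -3.121
v -0.905 -0.343 -2.217
v -1.53 -0.435 -3.406
v -0.952 -0.924 -2.501
v -1.237 -0.844 -3.815
v -0.659 -1.334 -2.91
v -0.716 -0.926 -4.192
v -0.137 -1.415 -3.288
v -0.439 -1.688 -0.018
v -1.031 -2.476 0.799
v 0.149 -0.421 1.63
v -0.443 -1.209 2.447
v 0.303 -2.151 0.073
v -0.289 -2.939 0.89
v 0.891 -0.884 1.721
v 0.299 -1.672 2.538
v 1.146 3.135 3.504
v 1.92 3.601 4.019
v 1.094 3.868 2.918
v 1.868 4.334 3.434
v 1.892 2.646 2.826
v 2.666 3.112 3.342
v 1.84 3.379 2.241
v 2.614 3.845 2.756
v 0.024 -4.441 -2.808
v 0.864 -4.604 -2.725
v 0.196 -3.059 -1.832
v 0.799 -4.294 -3.152
v 0.437 -4.04 -3.447
v -0.082 -3.939 -3.499
v -0.561 -4.03 -3.286
v -0.816 -4.277 -2.891
v -0.751 -4.587 -2.464
v -0.389 -4.841 -2.169
v 0.13 -4.942 -2.117
v 0.609 -4.851 -2.33
v 2.304 -1.124 1.469
v 3.144 -0.792 1.716
v 2.716 -2.508 1.924
v 3.556 -2.176 2.171
v 2.794 -1.928 2.655
v 2.539 -1.073 2.373
v 3.321 -2.227 1.267
v 3.066 -1.372 0.985
v 3.772 -1.474 1.591
v 3.447 -1.289 2.449
v 2.413 -2.011 1.191
v 2.088 -1.826 2.049
v 2.688 -0.837 1.552
v 3.172 -2.463 2.088
v 2.725 -2.317 2.372
v 3.218 -2.123 2.517
v 2.332 -1.001 1.939
v 2.826 -0.806 2.084
v 2.621 -1.474 2.636
v 3.034 -2.494 1.556
v 3.528 -2.299 1.701
v 2.642 -1.177 1.123
v 3.135 -0.983 1.268
v 3.239 -1.826 1.004
v 3.55 -1.043 1.624
v 3.793 -1.856 1.892
v 3.654 -1.886 1.36
v 3.505 -1.383 1.195
v 3.359 -0.934 2.128
v 3.602 -1.747 2.396
v 3.154 -1.601 2.68
v 3.004 -1.099 2.515
v 3.728 -1.335 2.055
v 2.258 -1.553 1.244
v 2.501 -2.366 1.512
v 2.856 -2.201 1.125
v 2.706 -1.699 0.96
v 2.067 -1.444 1.748
v 2.31 -2.257 2.016
v 2.355 -1.917 2.445
v 2.206 -1.414 2.28
v 2.132 -1.965 1.585
f 2 1 5
f 2 5 3
f 3 5 6
f 3 6 4
f 5 1 7
f 5 7 6
f 6 7 8
f 6 8 4
f 7 1 9
f 7 9 8
f 8 9 10
f 8 10 4
f 9 1 11
f 9 11 10
f 10 11 12
f 10 12 4
f 11 1 13
f 11 13 12
f 12 13 14
f 12 14 4
f 13 1 15
f 13 15 14
f 14 15 16
f 14 16 4
f 15 1 17
f 15 17 16
f 16 17 18
f 16 18 4
f 17 1 19
f 17 19 18
f 18 19 20
f 18 20 4
f 19 1 21
f 19 21 20
f 20 21 22
f 20 22 4
f 21 1 2
f 21 2 22
f 22 2 3
f 22 3 4
f 24 26 23
f 27 24 23
f 23 26 25
f 25 27 23
f 24 30 26
f 28 24 27
f 28 30 24
f 26 30 25
f 29 27 25
f 25 30 29
f 29 28 27
f 30 28 29
f 32 34 31
f 35 32 31
f 31 34 33
f 33 35 31
f 32 38 34
f 36 32 35
f 36 38 32
f 34 38 33
f 37 35 33
f 33 38 37
f 37 36 35
f 38 36 37
f 40 39 42
f 40 42 41
f 42 39 43
f 42 43 41
f 43 39 44
f 43 44 41
f 44 39 45
f 44 45 41
f 45 39 46
f 45 46 41
f 46 39 47
f 46 47 41
f 47 39 48
f 47 48 41
f 48 39 49
f 48 49 41
f 49 39 50
f 49 50 41
f 50 39 40
f 50 40 41
f 51 88 67
f 88 62 91
f 67 91 56
f 88 91 67
f 51 67 63
f 67 56 68
f 63 68 52
f 67 68 63
f 51 63 72
f 63 52 73
f 72 73 58
f 63 73 72
f 51 72 84
f 72 58 87
f 84 87 61
f 72 87 84
f 51 84 88
f 84 61 92
f 88 92 62
f 84 92 88
f 52 68 79
f 68 56 82
f 79 82 60
f 68 82 79
f 56 91 69
f 91 62 90
f 69 90 55
f 91 90 69
f 62 92 89
f 92 61 85
f 89 85 53
f 92 85 89
f 61 87 86
f 87 58 74
f 86 74 57
f 87 74 86
f 58 73 78
f 73 52 75
f 78 75 59
f 73 75 78
f 54 80 66
f 80 60 81
f 66 81 55
f 80 81 66
f 54 66 64
f 66 55 65
f 64 65 53
f 66 65 64
f 54 64 71
f 64 53 70
f 71 70 57
f 64 70 71
f 54 71 76
f 71 57 77
f 76 77 59
f 71 77 76
f 54 76 80
f 76 59 83
f 80 83 60
f 76 83 80
f 55 81 69
f 81 60 82
f 69 82 56
f 81 82 69
f 53 65 89
f 65 55 90
f 89 90 62
f 65 90 89
f 57 70 86
f 70 53 85
f 86 85 61
f 70 85 86
f 59 77 78
f 77 57 74
f 78 74 58
f 77 74 78
f 60 83 79
f 83 59 75
f 79 75 52
f 83 75 79



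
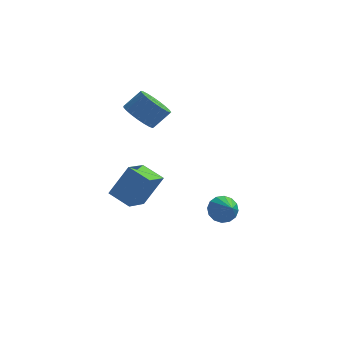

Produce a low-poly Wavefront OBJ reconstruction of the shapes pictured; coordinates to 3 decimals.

v -1.43 -1.922 -0.031
v -2.45 -1.287 0.408
v -0.9 -0.675 -0.602
v -1.92 -0.04 -0.163
v -0.54 -1.58 1.543
v -1.56 -0.945 1.982
v -0.01 -0.333 0.972
v -1.03 0.302 1.411
v -1.479 2.612 3.324
v -1.086 3.225 2.699
v -0.289 3.602 3.571
v -0.681 2.988 4.196
v -1.373 3.448 2.866
v -0.575 3.825 3.737
v -1.678 3.526 3.111
v -0.88 3.903 3.982
v -1.949 3.446 3.393
v -1.151 3.823 4.265
v -2.138 3.222 3.664
v -1.34 3.598 4.535
v -2.213 2.892 3.876
v -1.415 3.269 4.747
v -2.162 2.513 3.992
v -1.364 2.89 4.863
v -1.992 2.152 3.993
v -1.194 2.529 4.864
v -1.734 1.87 3.878
v -0.936 2.247 4.75
v -1.431 1.716 3.668
v -0.633 2.093 4.539
v -1.137 1.717 3.398
v -0.339 2.094 4.269
v -0.902 1.873 3.116
v -0.104 2.25 3.987
v -0.767 2.157 2.869
v 0.031 2.533 3.74
v -0.755 2.519 2.701
v 0.043 2.896 3.573
v -0.868 2.897 2.641
v -0.07 3.274 3.512
v 2.606 1.713 -2.288
v 3.226 1.691 -2.793
v 3.094 0.847 -1.652
v 3.334 1.966 -2.502
v 3.247 2.172 -2.154
v 2.988 2.256 -1.842
v 2.627 2.194 -1.649
v 2.26 2.003 -1.628
v 1.986 1.735 -1.783
v 1.878 1.46 -2.074
v 1.965 1.253 -2.422
v 2.224 1.17 -2.734
v 2.585 1.232 -2.927
v 2.952 1.422 -2.948
f 2 4 1
f 5 2 1
f 1 4 3
f 3 5 1
f 2 8 4
f 6 2 5
f 6 8 2
f 4 8 3
f 7 5 3
f 3 8 7
f 7 6 5
f 8 6 7
f 10 9 13
f 10 13 11
f 11 13 14
f 11 14 12
f 13 9 15
f 13 15 14
f 14 15 16
f 14 16 12
f 15 9 17
f 15 17 16
f 16 17 18
f 16 18 12
f 17 9 19
f 17 19 18
f 18 19 20
f 18 20 12
f 19 9 21
f 19 21 20
f 20 21 22
f 20 22 12
f 21 9 23
f 21 23 22
f 22 23 24
f 22 24 12
f 23 9 25
f 23 25 24
f 24 25 26
f 24 26 12
f 25 9 27
f 25 27 26
f 26 27 28
f 26 28 12
f 27 9 29
f 27 29 28
f 28 29 30
f 28 30 12
f 29 9 31
f 29 31 30
f 30 31 32
f 30 32 12
f 31 9 33
f 31 33 32
f 32 33 34
f 32 34 12
f 33 9 35
f 33 35 34
f 34 35 36
f 34 36 12
f 35 9 37
f 35 37 36
f 36 37 38
f 36 38 12
f 37 9 39
f 37 39 38
f 38 39 40
f 38 40 12
f 39 9 10
f 39 10 40
f 40 10 11
f 40 11 12
f 42 41 44
f 42 44 43
f 44 41 45
f 44 45 43
f 45 41 46
f 45 46 43
f 46 41 47
f 46 47 43
f 47 41 48
f 47 48 43
f 48 41 49
f 48 49 43
f 49 41 50
f 49 50 43
f 50 41 51
f 50 51 43
f 51 41 52
f 51 52 43
f 52 41 53
f 52 53 43
f 53 41 54
f 53 54 43
f 54 41 42
f 54 42 43



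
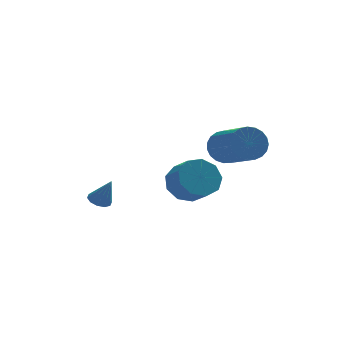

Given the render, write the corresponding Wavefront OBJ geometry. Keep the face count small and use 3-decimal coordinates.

v 0.797 3.084 -0.255
v 1.561 3.623 0.098
v 1.907 2.656 0.828
v 1.143 2.116 0.475
v 1.007 3.719 0.488
v 1.353 2.752 1.218
v 0.355 3.518 0.53
v 0.701 2.551 1.26
v -0.091 3.113 0.205
v 0.255 2.146 0.935
v -0.121 2.695 -0.336
v 0.225 1.728 0.394
v 0.279 2.458 -0.838
v 0.624 1.491 -0.108
v 0.921 2.514 -1.068
v 1.266 1.547 -0.338
v 1.505 2.837 -0.917
v 1.85 1.87 -0.187
v 1.758 3.275 -0.457
v 2.103 2.308 0.273
v 2.058 1.563 2.356
v 2.407 1.982 2.995
v 2.89 0.137 3.943
v 2.542 -0.283 3.304
v 2.076 1.95 3.101
v 2.559 0.105 4.049
v 1.742 1.851 3.079
v 2.225 0.006 4.027
v 1.462 1.702 2.931
v 1.946 -0.143 3.879
v 1.286 1.529 2.685
v 1.769 -0.316 3.632
v 1.243 1.362 2.381
v 1.726 -0.483 3.329
v 1.341 1.229 2.073
v 1.824 -0.616 3.021
v 1.563 1.155 1.814
v 2.047 -0.691 2.762
v 1.871 1.15 1.649
v 2.354 -0.695 2.596
v 2.211 1.217 1.606
v 2.694 -0.628 2.554
v 2.525 1.344 1.693
v 3.008 -0.501 2.64
v 2.758 1.509 1.894
v 3.241 -0.337 2.842
v 2.87 1.682 2.176
v 3.353 -0.163 3.123
v 2.842 1.836 2.488
v 3.325 -0.01 3.436
v 2.678 1.942 2.778
v 3.161 0.096 3.726
v -2.815 3.176 -0.922
v -2.424 2.883 -1.153
v -2.365 2.844 0.262
v -2.309 3.193 -1.11
v -2.386 3.497 -0.995
v -2.628 3.678 -0.852
v -2.94 3.668 -0.737
v -3.205 3.469 -0.692
v -3.321 3.159 -0.735
v -3.243 2.856 -0.85
v -3.002 2.675 -0.992
v -2.689 2.685 -1.108
f 2 1 5
f 2 5 3
f 3 5 6
f 3 6 4
f 5 1 7
f 5 7 6
f 6 7 8
f 6 8 4
f 7 1 9
f 7 9 8
f 8 9 10
f 8 10 4
f 9 1 11
f 9 11 10
f 10 11 12
f 10 12 4
f 11 1 13
f 11 13 12
f 12 13 14
f 12 14 4
f 13 1 15
f 13 15 14
f 14 15 16
f 14 16 4
f 15 1 17
f 15 17 16
f 16 17 18
f 16 18 4
f 17 1 19
f 17 19 18
f 18 19 20
f 18 20 4
f 19 1 2
f 19 2 20
f 20 2 3
f 20 3 4
f 22 21 25
f 22 25 23
f 23 25 26
f 23 26 24
f 25 21 27
f 25 27 26
f 26 27 28
f 26 28 24
f 27 21 29
f 27 29 28
f 28 29 30
f 28 30 24
f 29 21 31
f 29 31 30
f 30 31 32
f 30 32 24
f 31 21 33
f 31 33 32
f 32 33 34
f 32 34 24
f 33 21 35
f 33 35 34
f 34 35 36
f 34 36 24
f 35 21 37
f 35 37 36
f 36 37 38
f 36 38 24
f 37 21 39
f 37 39 38
f 38 39 40
f 38 40 24
f 39 21 41
f 39 41 40
f 40 41 42
f 40 42 24
f 41 21 43
f 41 43 42
f 42 43 44
f 42 44 24
f 43 21 45
f 43 45 44
f 44 45 46
f 44 46 24
f 45 21 47
f 45 47 46
f 46 47 48
f 46 48 24
f 47 21 49
f 47 49 48
f 48 49 50
f 48 50 24
f 49 21 51
f 49 51 50
f 50 51 52
f 50 52 24
f 51 21 22
f 51 22 52
f 52 22 23
f 52 23 24
f 54 53 56
f 54 56 55
f 56 53 57
f 56 57 55
f 57 53 58
f 57 58 55
f 58 53 59
f 58 59 55
f 59 53 60
f 59 60 55
f 60 53 61
f 60 61 55
f 61 53 62
f 61 62 55
f 62 53 63
f 62 63 55
f 63 53 64
f 63 64 55
f 64 53 54
f 64 54 55



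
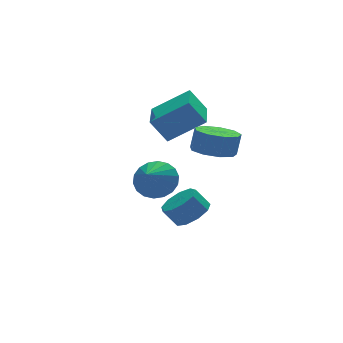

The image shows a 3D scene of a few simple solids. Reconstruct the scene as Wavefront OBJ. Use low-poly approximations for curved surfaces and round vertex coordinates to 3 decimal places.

v 0.593 -3.036 0.082
v 1.431 -3.247 0.679
v -0.273 -3.884 0.998
v 1.258 -2.859 0.875
v 0.954 -2.507 0.914
v 0.579 -2.259 0.788
v 0.206 -2.165 0.523
v -0.09 -2.243 0.17
v -0.25 -2.479 -0.201
v -0.244 -2.824 -0.515
v -0.071 -3.212 -0.711
v 0.233 -3.565 -0.75
v 0.608 -3.813 -0.624
v 0.981 -3.906 -0.358
v 1.277 -3.828 -0.005
v 1.437 -3.593 0.365
v 3.02 -3.744 1.625
v 3.558 -2.87 1.404
v 3.838 -2.762 2.514
v 3.3 -3.636 2.735
v 2.877 -2.706 1.559
v 3.156 -2.598 2.67
v 2.262 -3.028 1.746
v 2.541 -2.919 2.856
v 2.002 -3.685 1.875
v 2.282 -3.576 2.985
v 2.219 -4.37 1.888
v 2.498 -4.261 2.998
v 2.81 -4.762 1.777
v 3.09 -4.653 2.887
v 3.5 -4.678 1.595
v 3.78 -4.569 2.706
v 3.965 -4.157 1.427
v 4.245 -4.048 2.538
v 3.988 -3.443 1.352
v 4.268 -3.334 2.462
v 2.004 -1.277 1.375
v 1.343 -0.833 2.526
v 2.999 0.633 1.21
v 2.338 1.077 2.361
v 3.582 -1.997 2.559
v 2.921 -1.553 3.71
v 4.577 -0.087 2.394
v 3.916 0.357 3.545
v 2.933 -1.982 -3.175
v 3.743 -1.557 -2.826
v 3.178 -1.212 -1.935
v 2.367 -1.638 -2.285
v 3.404 -1.124 -3.209
v 2.839 -0.779 -2.318
v 2.844 -1.092 -3.576
v 2.279 -0.748 -2.685
v 2.326 -1.477 -3.756
v 1.761 -1.132 -2.865
v 2.091 -2.098 -3.664
v 1.526 -1.754 -2.773
v 2.25 -2.665 -3.344
v 1.685 -2.321 -2.453
v 2.729 -2.913 -2.945
v 2.163 -2.568 -2.054
v 3.302 -2.725 -2.654
v 2.737 -2.38 -1.763
v 3.703 -2.189 -2.606
v 3.138 -1.845 -1.716
f 2 1 4
f 2 4 3
f 4 1 5
f 4 5 3
f 5 1 6
f 5 6 3
f 6 1 7
f 6 7 3
f 7 1 8
f 7 8 3
f 8 1 9
f 8 9 3
f 9 1 10
f 9 10 3
f 10 1 11
f 10 11 3
f 11 1 12
f 11 12 3
f 12 1 13
f 12 13 3
f 13 1 14
f 13 14 3
f 14 1 15
f 14 15 3
f 15 1 16
f 15 16 3
f 16 1 2
f 16 2 3
f 18 17 21
f 18 21 19
f 19 21 22
f 19 22 20
f 21 17 23
f 21 23 22
f 22 23 24
f 22 24 20
f 23 17 25
f 23 25 24
f 24 25 26
f 24 26 20
f 25 17 27
f 25 27 26
f 26 27 28
f 26 28 20
f 27 17 29
f 27 29 28
f 28 29 30
f 28 30 20
f 29 17 31
f 29 31 30
f 30 31 32
f 30 32 20
f 31 17 33
f 31 33 32
f 32 33 34
f 32 34 20
f 33 17 35
f 33 35 34
f 34 35 36
f 34 36 20
f 35 17 18
f 35 18 36
f 36 18 19
f 36 19 20
f 38 40 37
f 41 38 37
f 37 40 39
f 39 41 37
f 38 44 40
f 42 38 41
f 42 44 38
f 40 44 39
f 43 41 39
f 39 44 43
f 43 42 41
f 44 42 43
f 46 45 49
f 46 49 47
f 47 49 50
f 47 50 48
f 49 45 51
f 49 51 50
f 50 51 52
f 50 52 48
f 51 45 53
f 51 53 52
f 52 53 54
f 52 54 48
f 53 45 55
f 53 55 54
f 54 55 56
f 54 56 48
f 55 45 57
f 55 57 56
f 56 57 58
f 56 58 48
f 57 45 59
f 57 59 58
f 58 59 60
f 58 60 48
f 59 45 61
f 59 61 60
f 60 61 62
f 60 62 48
f 61 45 63
f 61 63 62
f 62 63 64
f 62 64 48
f 63 45 46
f 63 46 64
f 64 46 47
f 64 47 48



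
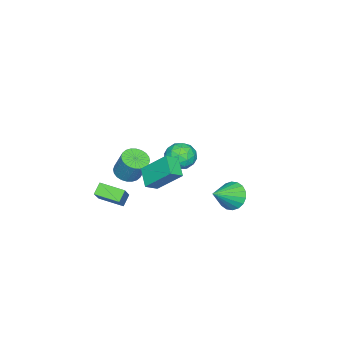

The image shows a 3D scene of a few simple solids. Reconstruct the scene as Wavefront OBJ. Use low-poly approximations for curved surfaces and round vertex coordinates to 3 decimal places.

v 3.264 1.47 3.27
v 3.921 1.08 3.726
v 3.133 2.935 4.711
v 3.791 2.545 5.167
v 4.149 2.195 2.613
v 4.807 1.805 3.069
v 4.019 3.66 4.054
v 4.676 3.27 4.51
v 3.067 -0.225 2.534
v 3.479 -0.884 2.763
v 3.745 -0.214 4.214
v 3.333 0.445 3.986
v 3.71 -0.706 2.639
v 3.975 -0.037 4.09
v 3.843 -0.456 2.499
v 4.108 0.213 3.951
v 3.858 -0.17 2.365
v 4.123 0.499 3.816
v 3.752 0.107 2.256
v 4.017 0.776 3.708
v 3.542 0.334 2.19
v 3.808 1.003 3.641
v 3.26 0.476 2.176
v 3.525 1.145 3.627
v 2.949 0.511 2.217
v 3.214 1.18 3.668
v 2.655 0.434 2.306
v 2.921 1.104 3.757
v 2.425 0.257 2.43
v 2.69 0.926 3.881
v 2.292 0.007 2.569
v 2.557 0.676 4.021
v 2.277 -0.279 2.704
v 2.542 0.39 4.155
v 2.383 -0.556 2.812
v 2.648 0.113 4.264
v 2.592 -0.783 2.879
v 2.858 -0.114 4.33
v 2.875 -0.925 2.893
v 3.14 -0.256 4.344
v 3.186 -0.96 2.852
v 3.451 -0.291 4.303
v -1.732 3.897 -1.269
v -1.392 3.399 -2.067
v -0.268 3.363 -0.311
v -1.211 3.802 -2.118
v -1.134 4.225 -2.001
v -1.175 4.582 -1.739
v -1.327 4.804 -1.384
v -1.559 4.846 -1.006
v -1.825 4.7 -0.681
v -2.073 4.395 -0.472
v -2.253 3.991 -0.421
v -2.33 3.569 -0.538
v -2.289 3.211 -0.8
v -2.138 2.99 -1.155
v -1.906 2.948 -1.533
v -1.639 3.094 -1.858
v 2.035 -2.289 -0.123
v 3.33 -1.837 1.25
v 1.834 -0.812 -0.419
v 3.129 -0.36 0.953
v 2.651 -2.32 -0.693
v 3.946 -1.868 0.679
v 2.45 -0.843 -0.99
v 3.745 -0.391 0.383
v -4.33 -0.045 0.222
v -3.346 0.255 0.276
v -3.974 -0.975 -1.116
v -2.99 -0.675 -1.062
v -3.379 -1.295 -0.338
v -3.599 -0.721 0.489
v -3.721 0.001 -1.329
v -3.941 0.575 -0.502
v -2.969 0.283 -0.683
v -2.758 -0.518 -0.07
v -4.562 -0.202 -0.77
v -4.351 -1.003 -0.157
v -3.869 0.186 0.366
v -3.451 -0.906 -1.206
v -3.68 -1.271 -0.78
v -3.101 -1.095 -0.749
v -4.018 -0.387 0.492
v -3.44 -0.211 0.523
v -3.459 -1.122 0.163
v -3.88 -0.509 -1.363
v -3.302 -0.333 -1.332
v -4.219 0.375 -0.091
v -3.64 0.551 -0.06
v -3.861 0.402 -1.003
v -3.069 0.38 -0.166
v -2.86 -0.167 -0.952
v -3.29 0.23 -1.109
v -3.419 0.568 -0.623
v -2.945 -0.091 0.194
v -2.736 -0.638 -0.592
v -2.965 -1.002 -0.166
v -3.094 -0.665 0.32
v -2.724 -0.075 -0.369
v -4.584 -0.082 -0.248
v -4.375 -0.629 -1.034
v -4.226 -0.055 -1.16
v -4.355 0.282 -0.674
v -4.46 -0.553 0.112
v -4.251 -1.1 -0.674
v -3.901 -1.288 -0.217
v -4.03 -0.95 0.269
v -4.596 -0.645 -0.471
f 2 4 1
f 5 2 1
f 1 4 3
f 3 5 1
f 2 8 4
f 6 2 5
f 6 8 2
f 4 8 3
f 7 5 3
f 3 8 7
f 7 6 5
f 8 6 7
f 10 9 13
f 10 13 11
f 11 13 14
f 11 14 12
f 13 9 15
f 13 15 14
f 14 15 16
f 14 16 12
f 15 9 17
f 15 17 16
f 16 17 18
f 16 18 12
f 17 9 19
f 17 19 18
f 18 19 20
f 18 20 12
f 19 9 21
f 19 21 20
f 20 21 22
f 20 22 12
f 21 9 23
f 21 23 22
f 22 23 24
f 22 24 12
f 23 9 25
f 23 25 24
f 24 25 26
f 24 26 12
f 25 9 27
f 25 27 26
f 26 27 28
f 26 28 12
f 27 9 29
f 27 29 28
f 28 29 30
f 28 30 12
f 29 9 31
f 29 31 30
f 30 31 32
f 30 32 12
f 31 9 33
f 31 33 32
f 32 33 34
f 32 34 12
f 33 9 35
f 33 35 34
f 34 35 36
f 34 36 12
f 35 9 37
f 35 37 36
f 36 37 38
f 36 38 12
f 37 9 39
f 37 39 38
f 38 39 40
f 38 40 12
f 39 9 41
f 39 41 40
f 40 41 42
f 40 42 12
f 41 9 10
f 41 10 42
f 42 10 11
f 42 11 12
f 44 43 46
f 44 46 45
f 46 43 47
f 46 47 45
f 47 43 48
f 47 48 45
f 48 43 49
f 48 49 45
f 49 43 50
f 49 50 45
f 50 43 51
f 50 51 45
f 51 43 52
f 51 52 45
f 52 43 53
f 52 53 45
f 53 43 54
f 53 54 45
f 54 43 55
f 54 55 45
f 55 43 56
f 55 56 45
f 56 43 57
f 56 57 45
f 57 43 58
f 57 58 45
f 58 43 44
f 58 44 45
f 60 62 59
f 63 60 59
f 59 62 61
f 61 63 59
f 60 66 62
f 64 60 63
f 64 66 60
f 62 66 61
f 65 63 61
f 61 66 65
f 65 64 63
f 66 64 65
f 67 104 83
f 104 78 107
f 83 107 72
f 104 107 83
f 67 83 79
f 83 72 84
f 79 84 68
f 83 84 79
f 67 79 88
f 79 68 89
f 88 89 74
f 79 89 88
f 67 88 100
f 88 74 103
f 100 103 77
f 88 103 100
f 67 100 104
f 100 77 108
f 104 108 78
f 100 108 104
f 68 84 95
f 84 72 98
f 95 98 76
f 84 98 95
f 72 107 85
f 107 78 106
f 85 106 71
f 107 106 85
f 78 108 105
f 108 77 101
f 105 101 69
f 108 101 105
f 77 103 102
f 103 74 90
f 102 90 73
f 103 90 102
f 74 89 94
f 89 68 91
f 94 91 75
f 89 91 94
f 70 96 82
f 96 76 97
f 82 97 71
f 96 97 82
f 70 82 80
f 82 71 81
f 80 81 69
f 82 81 80
f 70 80 87
f 80 69 86
f 87 86 73
f 80 86 87
f 70 87 92
f 87 73 93
f 92 93 75
f 87 93 92
f 70 92 96
f 92 75 99
f 96 99 76
f 92 99 96
f 71 97 85
f 97 76 98
f 85 98 72
f 97 98 85
f 69 81 105
f 81 71 106
f 105 106 78
f 81 106 105
f 73 86 102
f 86 69 101
f 102 101 77
f 86 101 102
f 75 93 94
f 93 73 90
f 94 90 74
f 93 90 94
f 76 99 95
f 99 75 91
f 95 91 68
f 99 91 95



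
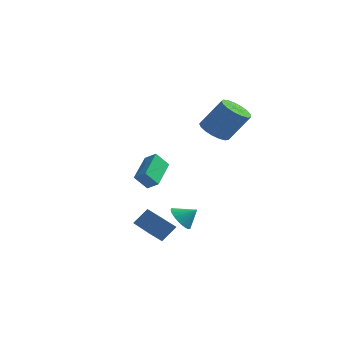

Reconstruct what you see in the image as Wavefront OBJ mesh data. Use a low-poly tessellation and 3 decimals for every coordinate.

v -1.093 -3.998 -3.544
v -0.55 -3.375 -2.66
v -2.745 -2.577 -3.531
v -2.203 -1.954 -2.648
v -0.657 -3.486 -4.172
v -0.115 -2.863 -3.289
v -2.31 -2.065 -4.16
v -1.767 -1.442 -3.276
v 0.149 1.59 2.321
v 0.781 2.124 1.796
v 1.923 2.463 3.513
v 1.291 1.93 4.039
v 0.466 2.437 1.943
v 1.607 2.777 3.661
v 0.077 2.557 2.178
v 1.219 2.897 3.895
v -0.294 2.455 2.445
v 0.847 2.795 4.163
v -0.565 2.155 2.684
v 0.577 2.495 4.401
v -0.671 1.726 2.84
v 0.47 2.065 4.557
v -0.59 1.265 2.877
v 0.552 1.605 4.594
v -0.339 0.879 2.786
v 0.802 1.219 4.504
v 0.024 0.656 2.59
v 1.165 0.996 4.307
v 0.415 0.647 2.331
v 1.556 0.987 4.049
v 0.746 0.854 2.071
v 1.887 1.194 3.788
v 0.94 1.229 1.867
v 2.081 1.569 3.585
v 0.953 1.688 1.768
v 2.094 2.027 3.486
v -3.714 1.275 -2.433
v -4.319 0.837 -1.559
v -3.965 3.258 -1.615
v -4.571 2.821 -0.741
v -2.989 1.179 -1.979
v -3.595 0.742 -1.105
v -3.241 3.163 -1.161
v -3.846 2.725 -0.287
v -0.962 -0.384 -3.721
v -0.369 -0.715 -4.28
v -0.138 -0.056 -3.039
v -0.399 -0.393 -4.397
v -0.515 -0.071 -4.412
v -0.7 0.205 -4.321
v -0.924 0.39 -4.139
v -1.155 0.458 -3.893
v -1.355 0.397 -3.621
v -1.497 0.218 -3.365
v -1.556 -0.053 -3.163
v -1.526 -0.374 -3.046
v -1.409 -0.697 -3.031
v -1.225 -0.972 -3.122
v -1.001 -1.158 -3.304
v -0.77 -1.225 -3.55
v -0.569 -1.165 -3.822
v -0.428 -0.985 -4.078
f 2 4 1
f 5 2 1
f 1 4 3
f 3 5 1
f 2 8 4
f 6 2 5
f 6 8 2
f 4 8 3
f 7 5 3
f 3 8 7
f 7 6 5
f 8 6 7
f 10 9 13
f 10 13 11
f 11 13 14
f 11 14 12
f 13 9 15
f 13 15 14
f 14 15 16
f 14 16 12
f 15 9 17
f 15 17 16
f 16 17 18
f 16 18 12
f 17 9 19
f 17 19 18
f 18 19 20
f 18 20 12
f 19 9 21
f 19 21 20
f 20 21 22
f 20 22 12
f 21 9 23
f 21 23 22
f 22 23 24
f 22 24 12
f 23 9 25
f 23 25 24
f 24 25 26
f 24 26 12
f 25 9 27
f 25 27 26
f 26 27 28
f 26 28 12
f 27 9 29
f 27 29 28
f 28 29 30
f 28 30 12
f 29 9 31
f 29 31 30
f 30 31 32
f 30 32 12
f 31 9 33
f 31 33 32
f 32 33 34
f 32 34 12
f 33 9 35
f 33 35 34
f 34 35 36
f 34 36 12
f 35 9 10
f 35 10 36
f 36 10 11
f 36 11 12
f 38 40 37
f 41 38 37
f 37 40 39
f 39 41 37
f 38 44 40
f 42 38 41
f 42 44 38
f 40 44 39
f 43 41 39
f 39 44 43
f 43 42 41
f 44 42 43
f 46 45 48
f 46 48 47
f 48 45 49
f 48 49 47
f 49 45 50
f 49 50 47
f 50 45 51
f 50 51 47
f 51 45 52
f 51 52 47
f 52 45 53
f 52 53 47
f 53 45 54
f 53 54 47
f 54 45 55
f 54 55 47
f 55 45 56
f 55 56 47
f 56 45 57
f 56 57 47
f 57 45 58
f 57 58 47
f 58 45 59
f 58 59 47
f 59 45 60
f 59 60 47
f 60 45 61
f 60 61 47
f 61 45 62
f 61 62 47
f 62 45 46
f 62 46 47



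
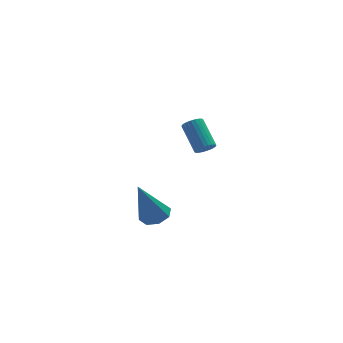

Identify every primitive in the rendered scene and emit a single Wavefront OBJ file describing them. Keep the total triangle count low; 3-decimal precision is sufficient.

v 3.394 1.728 -1.483
v 3.795 1.605 -1.194
v 3.448 2.789 -0.207
v 3.046 2.912 -0.497
v 3.877 1.734 -1.321
v 3.53 2.918 -0.334
v 3.885 1.863 -1.473
v 3.538 3.047 -0.486
v 3.819 1.971 -1.626
v 3.471 3.155 -0.639
v 3.687 2.042 -1.757
v 3.34 3.226 -0.77
v 3.511 2.066 -1.847
v 3.164 3.25 -0.86
v 3.317 2.037 -1.882
v 2.97 3.222 -0.895
v 3.135 1.962 -1.855
v 2.788 3.146 -0.869
v 2.992 1.851 -1.773
v 2.645 3.035 -0.786
v 2.91 1.722 -1.646
v 2.563 2.906 -0.659
v 2.902 1.593 -1.494
v 2.555 2.777 -0.507
v 2.969 1.485 -1.341
v 2.621 2.669 -0.354
v 3.1 1.414 -1.21
v 2.753 2.598 -0.223
v 3.276 1.39 -1.12
v 2.929 2.574 -0.133
v 3.47 1.418 -1.085
v 3.123 2.603 -0.098
v 3.652 1.494 -1.111
v 3.305 2.678 -0.125
v 0.257 -3.151 -2.028
v 0.757 -3.644 -1.923
v -0.497 -3.489 -0.032
v 0.921 -3.147 -1.777
v 0.696 -2.652 -1.778
v 0.213 -2.45 -1.926
v -0.244 -2.658 -2.133
v -0.407 -3.156 -2.279
v -0.182 -3.65 -2.278
v 0.3 -3.853 -2.13
f 2 1 5
f 2 5 3
f 3 5 6
f 3 6 4
f 5 1 7
f 5 7 6
f 6 7 8
f 6 8 4
f 7 1 9
f 7 9 8
f 8 9 10
f 8 10 4
f 9 1 11
f 9 11 10
f 10 11 12
f 10 12 4
f 11 1 13
f 11 13 12
f 12 13 14
f 12 14 4
f 13 1 15
f 13 15 14
f 14 15 16
f 14 16 4
f 15 1 17
f 15 17 16
f 16 17 18
f 16 18 4
f 17 1 19
f 17 19 18
f 18 19 20
f 18 20 4
f 19 1 21
f 19 21 20
f 20 21 22
f 20 22 4
f 21 1 23
f 21 23 22
f 22 23 24
f 22 24 4
f 23 1 25
f 23 25 24
f 24 25 26
f 24 26 4
f 25 1 27
f 25 27 26
f 26 27 28
f 26 28 4
f 27 1 29
f 27 29 28
f 28 29 30
f 28 30 4
f 29 1 31
f 29 31 30
f 30 31 32
f 30 32 4
f 31 1 33
f 31 33 32
f 32 33 34
f 32 34 4
f 33 1 2
f 33 2 34
f 34 2 3
f 34 3 4
f 36 35 38
f 36 38 37
f 38 35 39
f 38 39 37
f 39 35 40
f 39 40 37
f 40 35 41
f 40 41 37
f 41 35 42
f 41 42 37
f 42 35 43
f 42 43 37
f 43 35 44
f 43 44 37
f 44 35 36
f 44 36 37



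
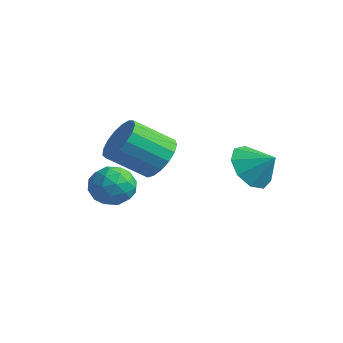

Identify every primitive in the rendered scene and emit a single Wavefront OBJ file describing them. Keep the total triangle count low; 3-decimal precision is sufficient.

v -2.244 2.308 0.438
v -1.312 1.93 0.702
v -2.164 0.614 1.827
v -3.096 0.992 1.562
v -1.4 2.28 1.045
v -2.252 0.964 2.17
v -1.681 2.637 1.248
v -2.534 1.32 2.373
v -2.092 2.918 1.266
v -2.944 1.602 2.391
v -2.537 3.059 1.094
v -3.39 1.743 2.219
v -2.915 3.029 0.772
v -3.768 1.712 1.897
v -3.139 2.833 0.373
v -3.992 1.517 1.498
v -3.158 2.517 -0.011
v -4.011 1.201 1.114
v -2.968 2.153 -0.293
v -3.82 0.837 0.832
v -2.612 1.825 -0.407
v -3.464 0.509 0.718
v -2.171 1.607 -0.327
v -3.023 0.291 0.797
v -1.747 1.55 -0.073
v -2.599 0.234 1.052
v -1.437 1.667 0.299
v -2.289 0.351 1.423
v 1.255 3.68 0.768
v 1.923 3.01 0.227
v 2.165 4.02 1.472
v 1.921 3.682 -0.095
v 1.607 4.354 -0.013
v 1.129 4.71 0.434
v 0.709 4.584 1.037
v 0.545 4.036 1.515
v 0.713 3.321 1.643
v 1.134 2.774 1.361
v 1.612 2.651 0.802
v -3.116 0.374 0.089
v -2.258 0.84 0.152
v -2.462 -0.7 -0.872
v -1.604 -0.234 -0.809
v -1.963 -0.704 -0.03
v -2.367 -0.04 0.563
v -2.353 0.18 -1.283
v -2.757 0.844 -0.69
v -1.787 0.72 -0.697
v -1.546 0.174 0.078
v -3.174 -0.034 -0.798
v -2.933 -0.58 -0.023
v -2.744 0.701 0.205
v -1.976 -0.561 -0.925
v -2.187 -0.837 -0.467
v -1.683 -0.563 -0.43
v -2.809 0.184 0.447
v -2.305 0.458 0.483
v -2.131 -0.45 0.377
v -2.415 -0.318 -1.203
v -1.911 -0.044 -1.167
v -3.037 0.703 -0.29
v -2.533 0.977 -0.253
v -2.589 0.59 -1.097
v -1.963 0.905 -0.257
v -1.579 0.274 -0.822
v -2.019 0.517 -1.101
v -2.256 0.907 -0.752
v -1.822 0.584 0.198
v -1.437 -0.047 -0.367
v -1.648 -0.324 0.091
v -1.886 0.066 0.44
v -1.545 0.513 -0.301
v -3.283 0.187 -0.353
v -2.898 -0.444 -0.918
v -2.834 0.074 -1.16
v -3.072 0.464 -0.811
v -3.141 -0.134 0.102
v -2.757 -0.765 -0.463
v -2.464 -0.767 0.032
v -2.701 -0.377 0.381
v -3.175 -0.373 -0.419
f 2 1 5
f 2 5 3
f 3 5 6
f 3 6 4
f 5 1 7
f 5 7 6
f 6 7 8
f 6 8 4
f 7 1 9
f 7 9 8
f 8 9 10
f 8 10 4
f 9 1 11
f 9 11 10
f 10 11 12
f 10 12 4
f 11 1 13
f 11 13 12
f 12 13 14
f 12 14 4
f 13 1 15
f 13 15 14
f 14 15 16
f 14 16 4
f 15 1 17
f 15 17 16
f 16 17 18
f 16 18 4
f 17 1 19
f 17 19 18
f 18 19 20
f 18 20 4
f 19 1 21
f 19 21 20
f 20 21 22
f 20 22 4
f 21 1 23
f 21 23 22
f 22 23 24
f 22 24 4
f 23 1 25
f 23 25 24
f 24 25 26
f 24 26 4
f 25 1 27
f 25 27 26
f 26 27 28
f 26 28 4
f 27 1 2
f 27 2 28
f 28 2 3
f 28 3 4
f 30 29 32
f 30 32 31
f 32 29 33
f 32 33 31
f 33 29 34
f 33 34 31
f 34 29 35
f 34 35 31
f 35 29 36
f 35 36 31
f 36 29 37
f 36 37 31
f 37 29 38
f 37 38 31
f 38 29 39
f 38 39 31
f 39 29 30
f 39 30 31
f 40 77 56
f 77 51 80
f 56 80 45
f 77 80 56
f 40 56 52
f 56 45 57
f 52 57 41
f 56 57 52
f 40 52 61
f 52 41 62
f 61 62 47
f 52 62 61
f 40 61 73
f 61 47 76
f 73 76 50
f 61 76 73
f 40 73 77
f 73 50 81
f 77 81 51
f 73 81 77
f 41 57 68
f 57 45 71
f 68 71 49
f 57 71 68
f 45 80 58
f 80 51 79
f 58 79 44
f 80 79 58
f 51 81 78
f 81 50 74
f 78 74 42
f 81 74 78
f 50 76 75
f 76 47 63
f 75 63 46
f 76 63 75
f 47 62 67
f 62 41 64
f 67 64 48
f 62 64 67
f 43 69 55
f 69 49 70
f 55 70 44
f 69 70 55
f 43 55 53
f 55 44 54
f 53 54 42
f 55 54 53
f 43 53 60
f 53 42 59
f 60 59 46
f 53 59 60
f 43 60 65
f 60 46 66
f 65 66 48
f 60 66 65
f 43 65 69
f 65 48 72
f 69 72 49
f 65 72 69
f 44 70 58
f 70 49 71
f 58 71 45
f 70 71 58
f 42 54 78
f 54 44 79
f 78 79 51
f 54 79 78
f 46 59 75
f 59 42 74
f 75 74 50
f 59 74 75
f 48 66 67
f 66 46 63
f 67 63 47
f 66 63 67
f 49 72 68
f 72 48 64
f 68 64 41
f 72 64 68

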